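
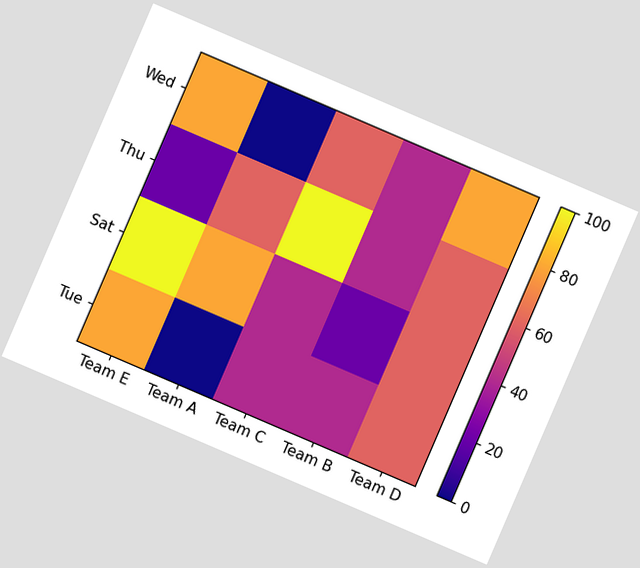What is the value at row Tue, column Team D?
60

The chart is tilted about 23° clockwise. Matching cell (Tue, Team D) against the colorbar gives 60.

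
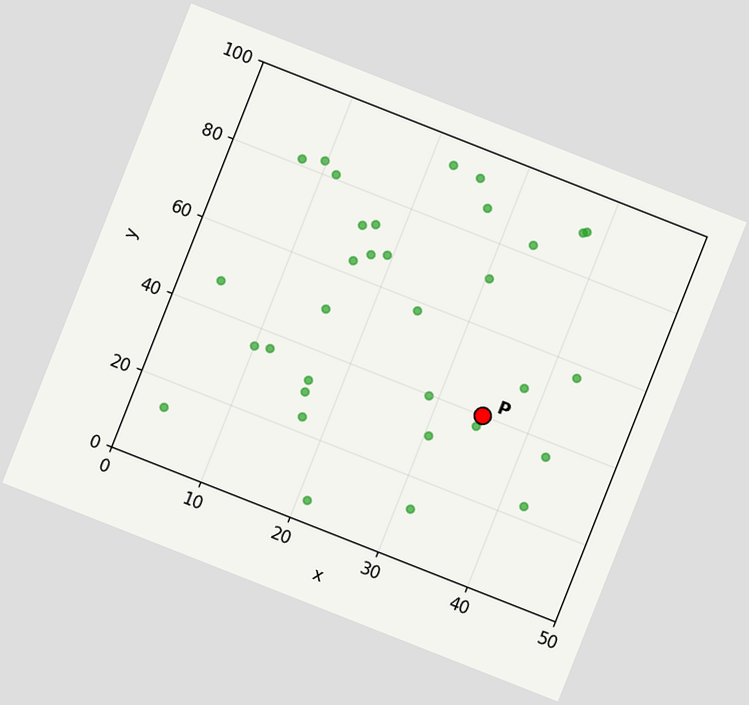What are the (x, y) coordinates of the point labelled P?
(35, 40)

The chart is tilted about 22° clockwise. Following the gridlines from P to each axis, P sits at (35, 40).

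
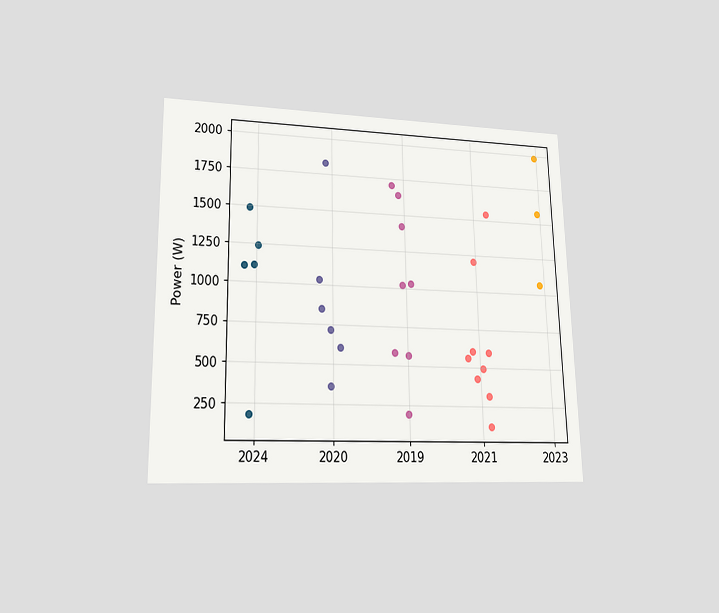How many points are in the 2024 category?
The chart is viewed at a slight angle. Counting the markers in the 2024 column gives 5.

5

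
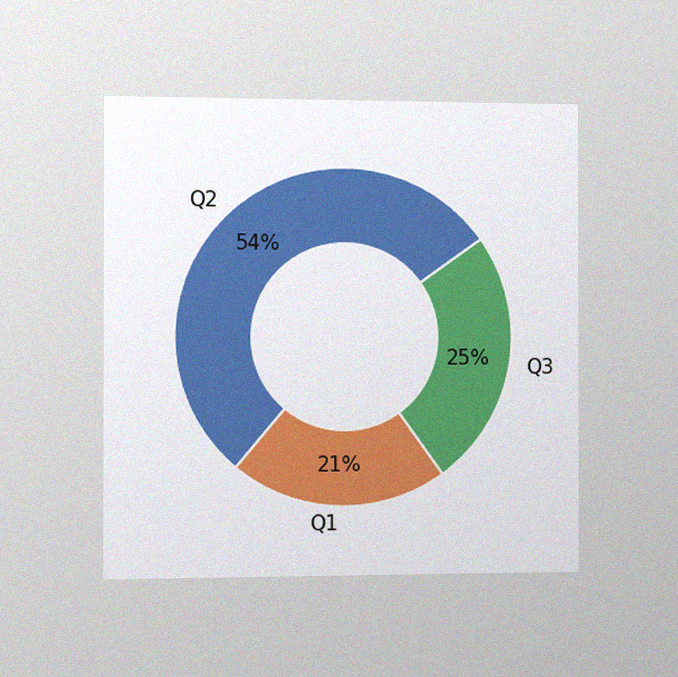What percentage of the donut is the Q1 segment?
21%

The chart is viewed slightly from the left, with some photo noise. The Q1 segment takes up 21% of the ring.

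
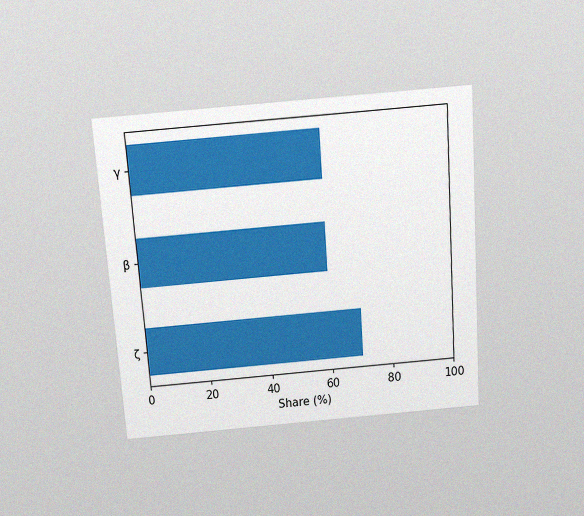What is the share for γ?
The chart is tilted about 4° counter-clockwise and viewed slightly from above, with some photo noise. Reading along the chart's x-axis, the γ bar reaches 60%.

60%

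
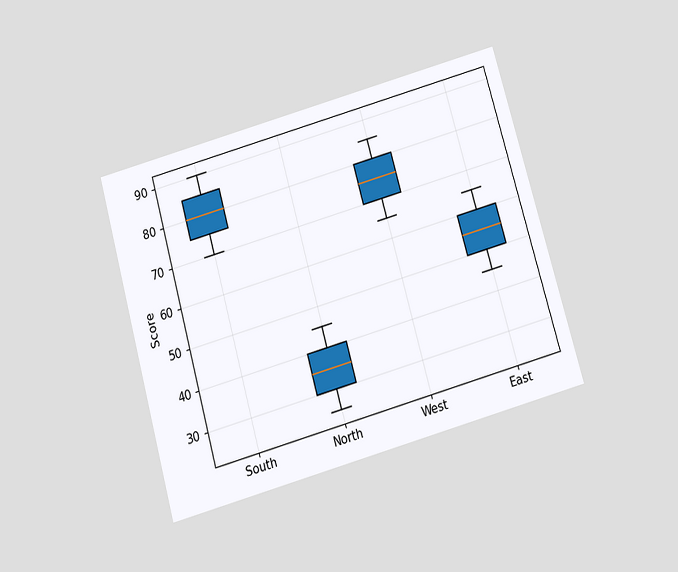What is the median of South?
The chart is tilted about 16° counter-clockwise and viewed slightly from below. The median line in the South box sits at 80.

80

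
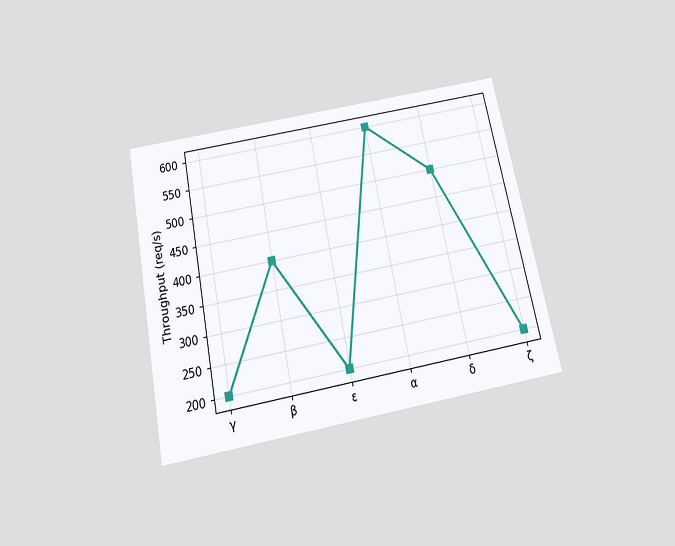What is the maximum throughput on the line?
600req/s

The chart is tilted about 11° counter-clockwise and viewed slightly from below. The highest point is at α, and reading across to the y-axis gives 600req/s.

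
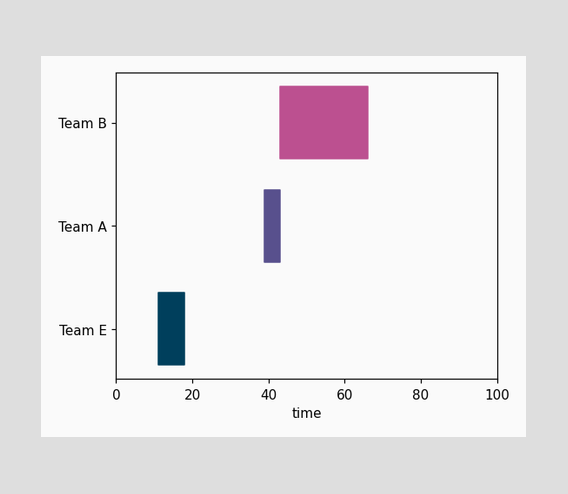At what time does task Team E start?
The Team E bar begins at t=11.

11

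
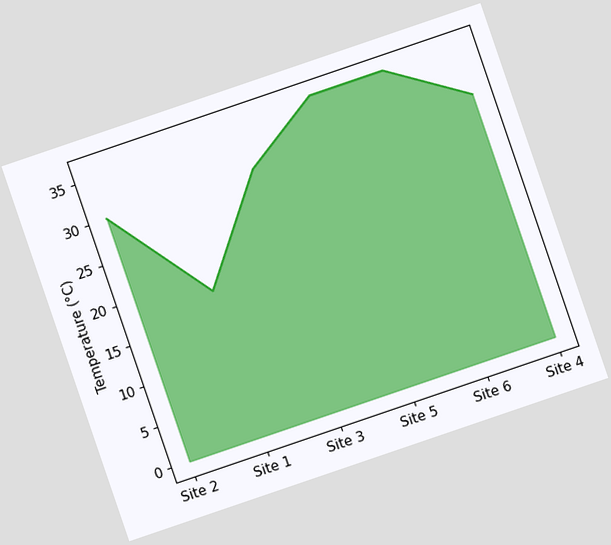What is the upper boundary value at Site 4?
30°C

The chart is tilted about 19° counter-clockwise. At Site 4 the upper boundary is at 30°C.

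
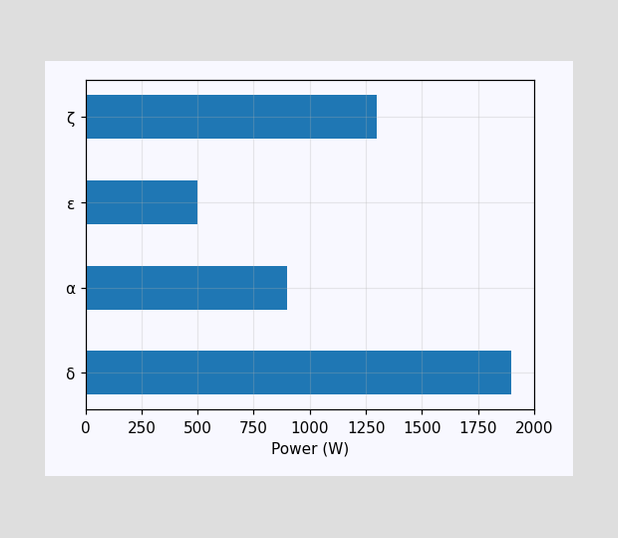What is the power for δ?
1900W

Reading along the chart's x-axis, the δ bar reaches 1900W.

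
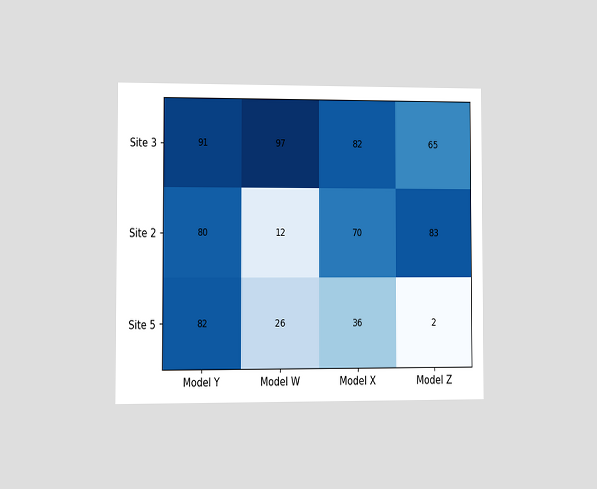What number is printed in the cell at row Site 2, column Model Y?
80

The chart is viewed at a slight angle. The (Site 2, Model Y) cell reads 80.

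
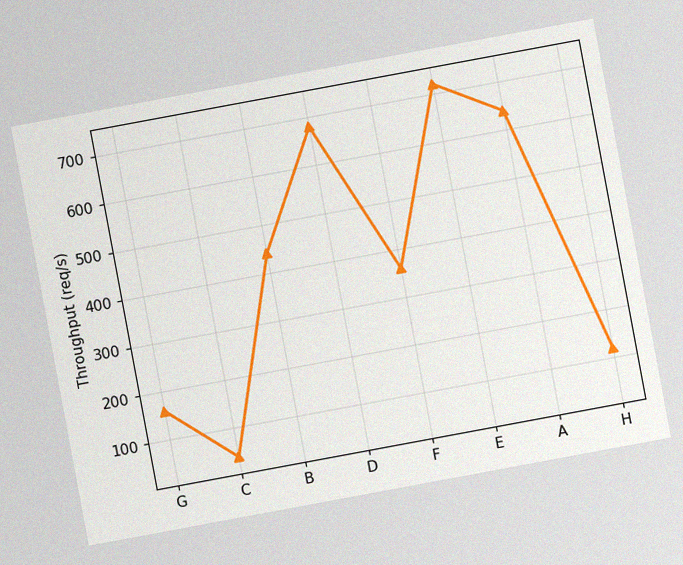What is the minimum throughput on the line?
40req/s

The chart is tilted about 11° counter-clockwise, with some photo noise. The lowest point is at C, and reading across to the y-axis gives 40req/s.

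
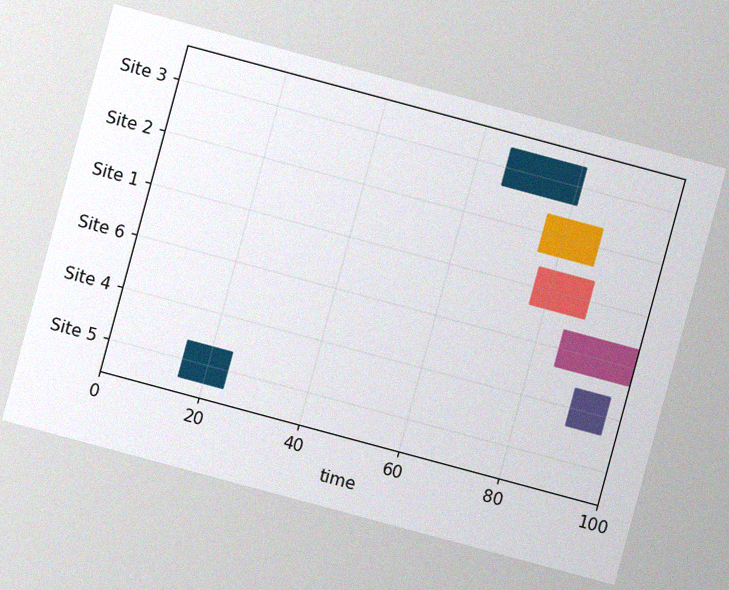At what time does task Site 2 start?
The chart is tilted about 15° clockwise, with some photo noise. The Site 2 bar begins at t=76.

76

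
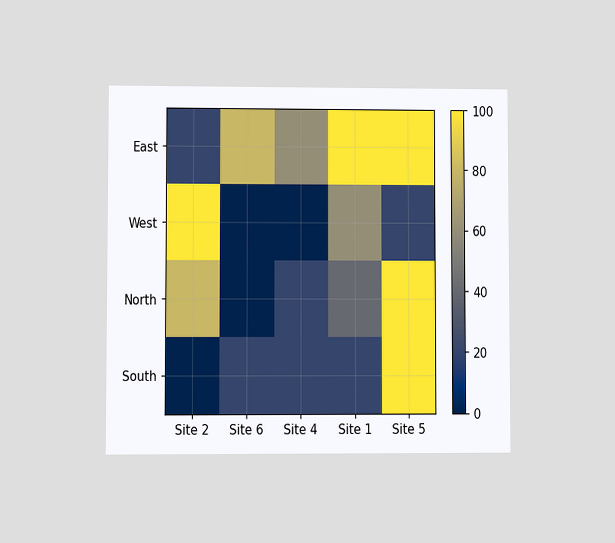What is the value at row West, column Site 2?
100

The chart is viewed at a slight angle. Matching cell (West, Site 2) against the colorbar gives 100.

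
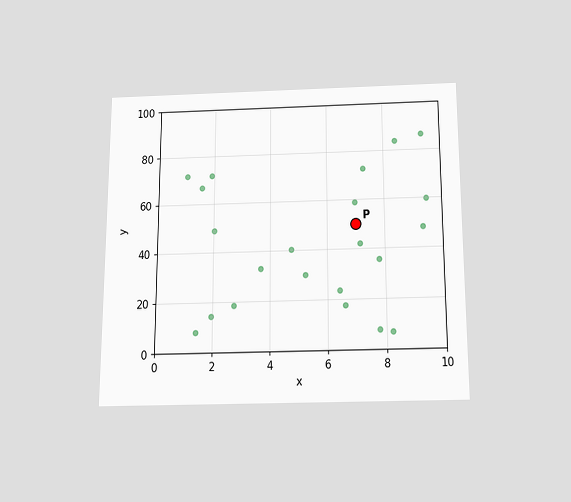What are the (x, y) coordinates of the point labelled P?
The chart is viewed slightly from below. Following the gridlines from P to each axis, P sits at (7, 50).

(7, 50)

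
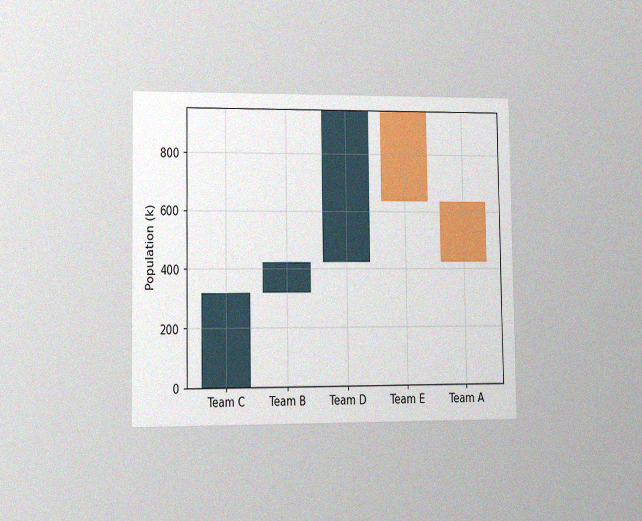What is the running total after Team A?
The chart is viewed slightly from the left, with some photo noise. After Team A the running total reaches 424k.

424k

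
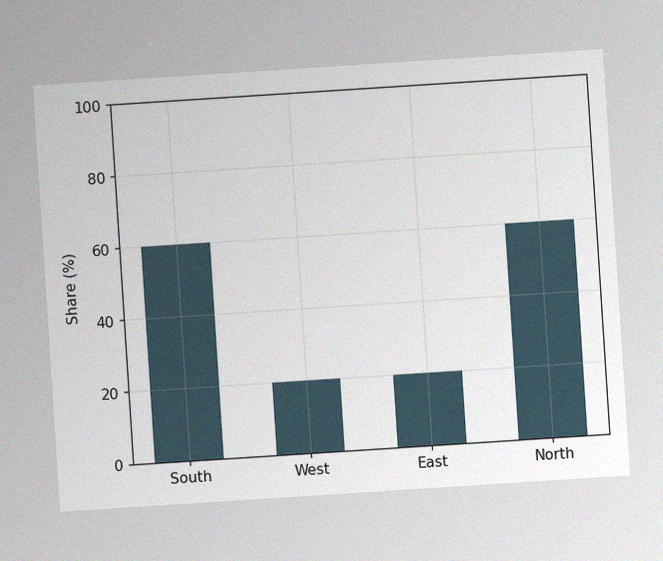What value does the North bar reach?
60%

The chart is tilted about 4° counter-clockwise, with some photo noise. Reading along the chart's y-axis, the North bar reaches 60%.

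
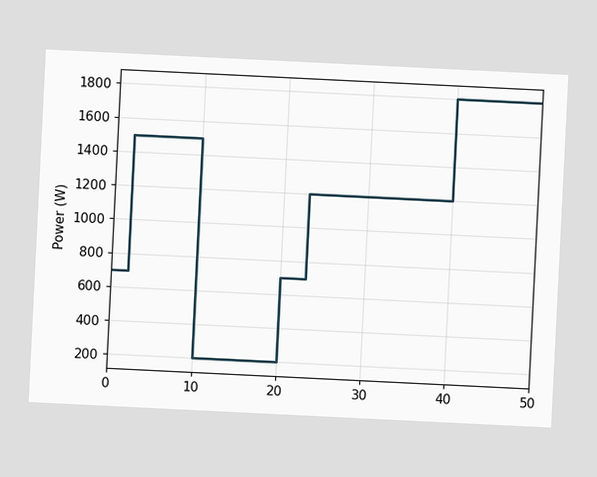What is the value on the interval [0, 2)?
The chart is tilted about 3° clockwise. On [0, 2) the step sits at 700W.

700W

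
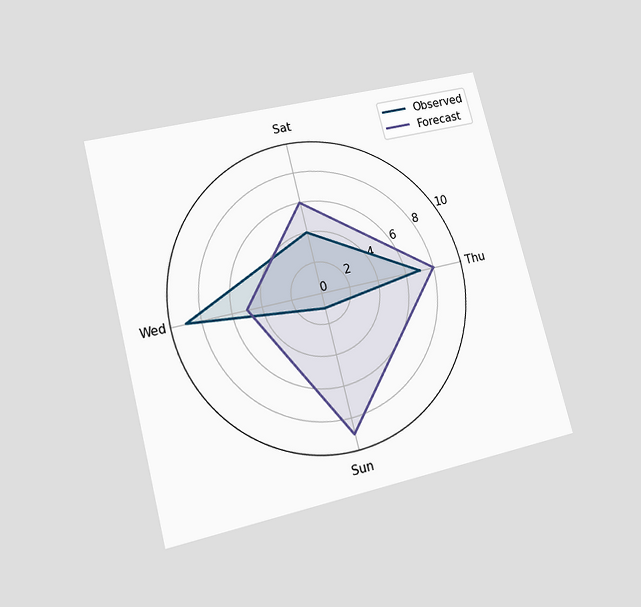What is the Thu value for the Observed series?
7

The chart is tilted about 14° counter-clockwise and viewed at a slight angle. On the Thu axis, Observed reaches 7.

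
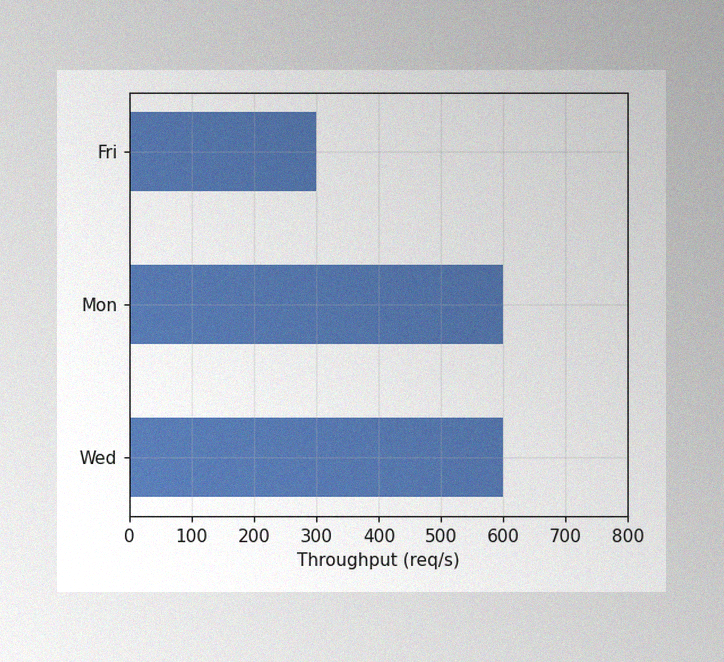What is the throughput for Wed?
600req/s

The image has some photo noise and uneven lighting. Reading along the chart's x-axis, the Wed bar reaches 600req/s.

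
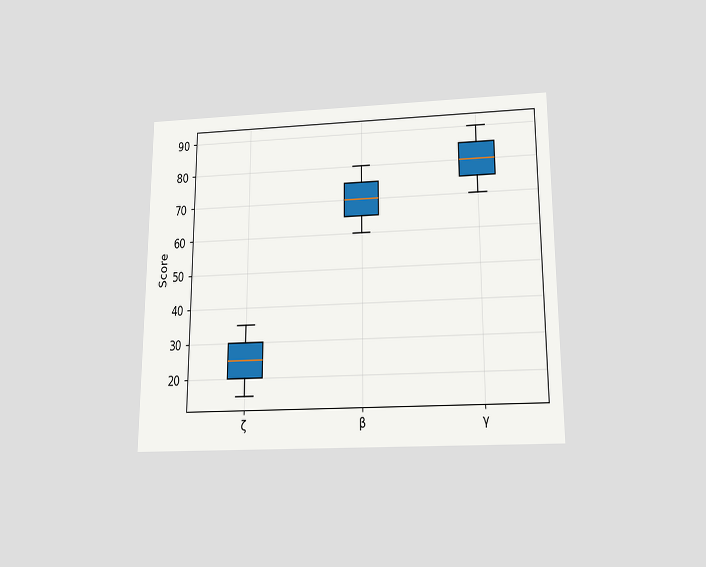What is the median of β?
70

The chart is viewed slightly from below. The median line in the β box sits at 70.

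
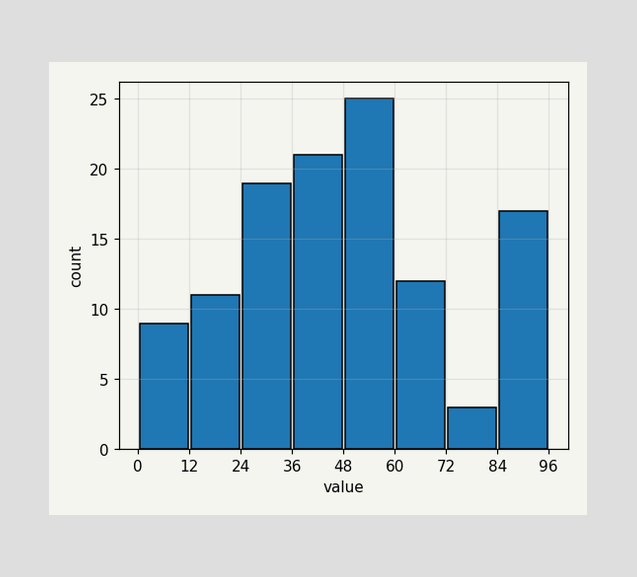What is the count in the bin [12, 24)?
The [12, 24) bin has height 11.

11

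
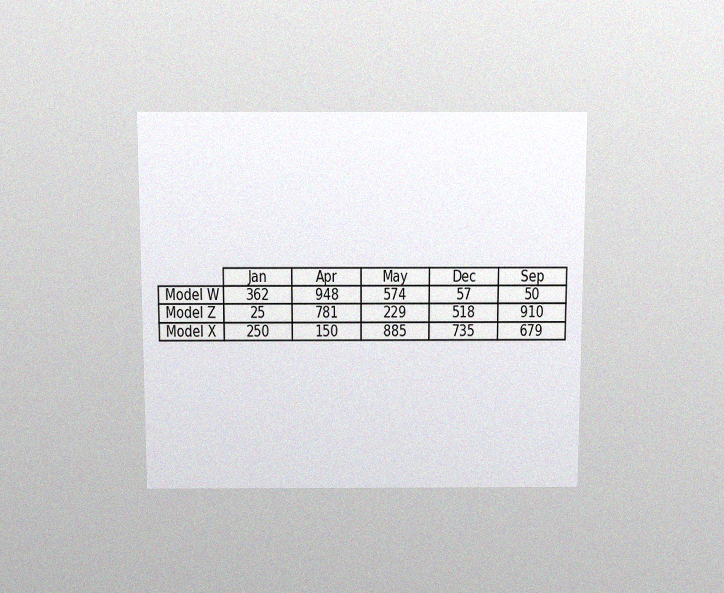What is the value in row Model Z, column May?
The chart is viewed slightly from above, with some photo noise. The (Model Z, May) cell reads 229.

229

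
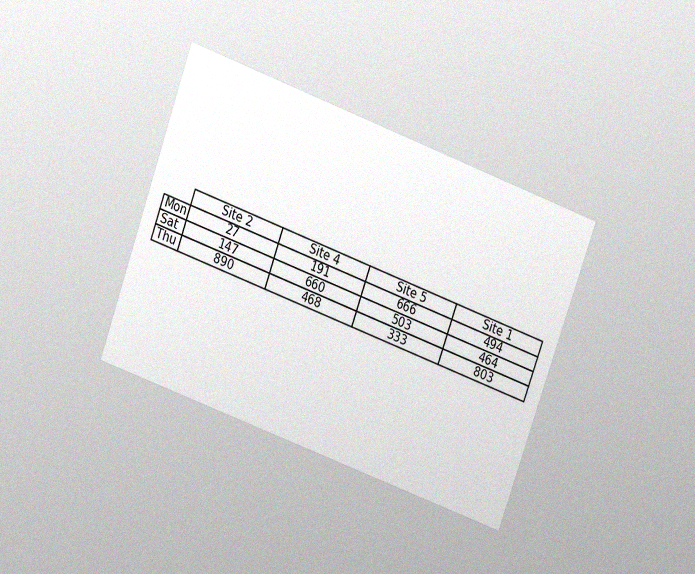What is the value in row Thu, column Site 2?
The chart is tilted about 20° clockwise and viewed slightly from above, with some photo noise. The (Thu, Site 2) cell reads 890.

890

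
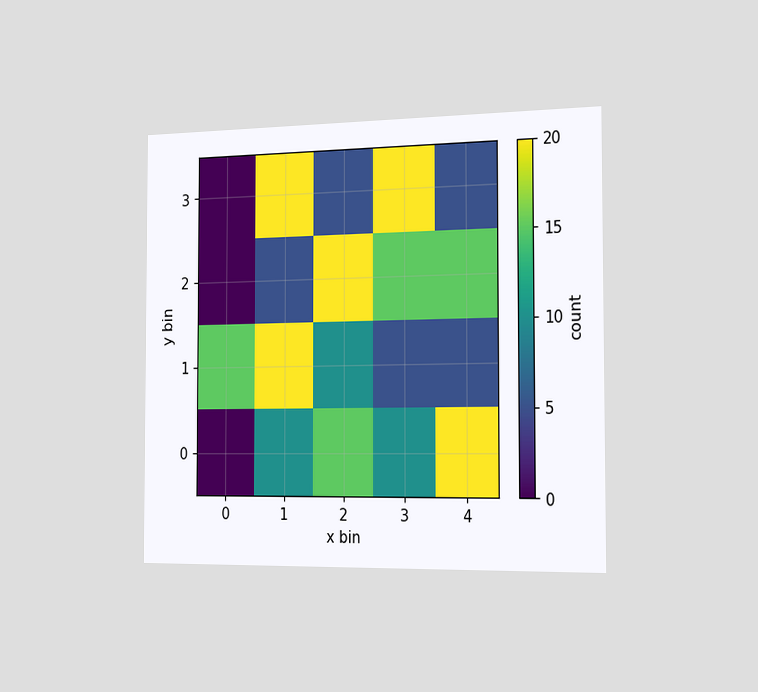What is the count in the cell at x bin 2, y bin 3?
5

The chart is viewed slightly from the right. Matching the cell (2, 3) against the colorbar gives 5.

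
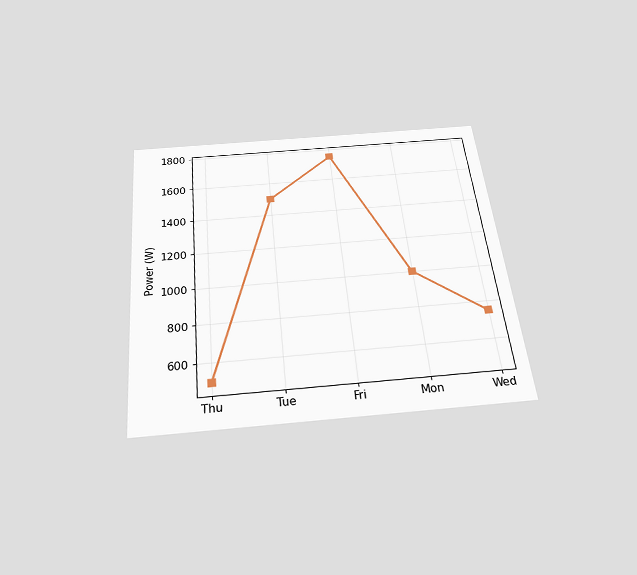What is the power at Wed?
The chart is tilted about 6° counter-clockwise and viewed slightly from below. At Wed, the line is at 750W.

750W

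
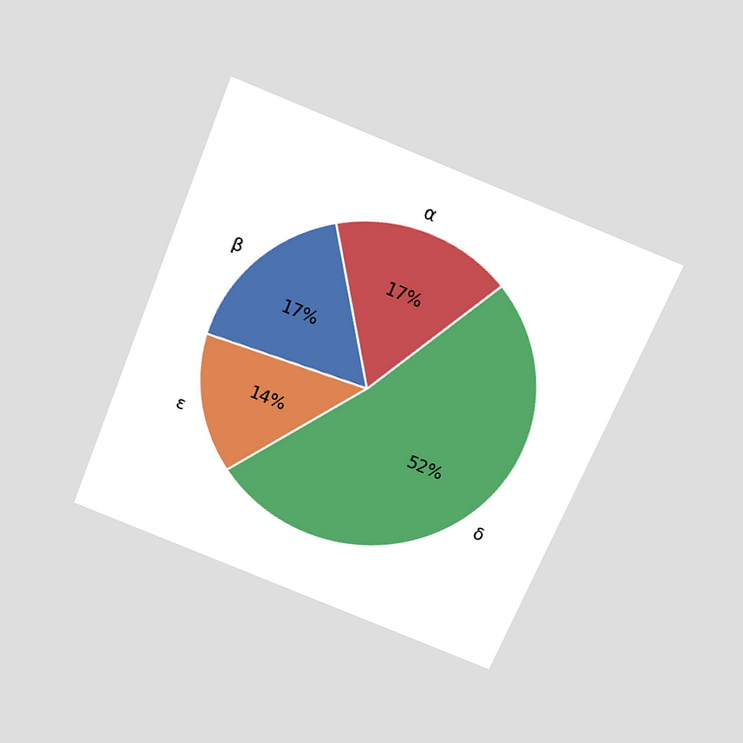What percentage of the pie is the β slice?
The chart is tilted about 22° clockwise and viewed slightly from above. The β slice takes up 17% of the pie.

17%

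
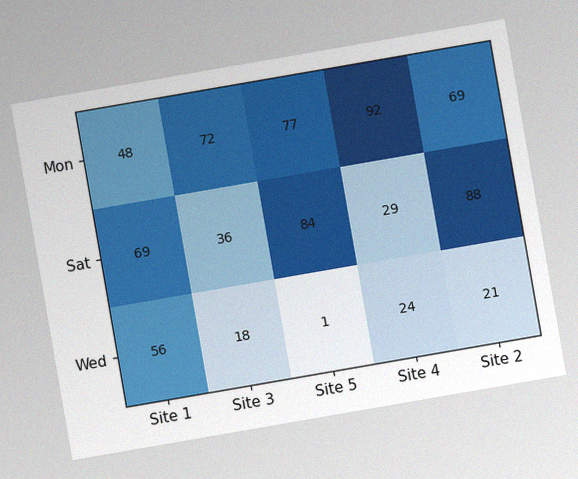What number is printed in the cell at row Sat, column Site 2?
88

The chart is tilted about 10° counter-clockwise, with some photo noise. The (Sat, Site 2) cell reads 88.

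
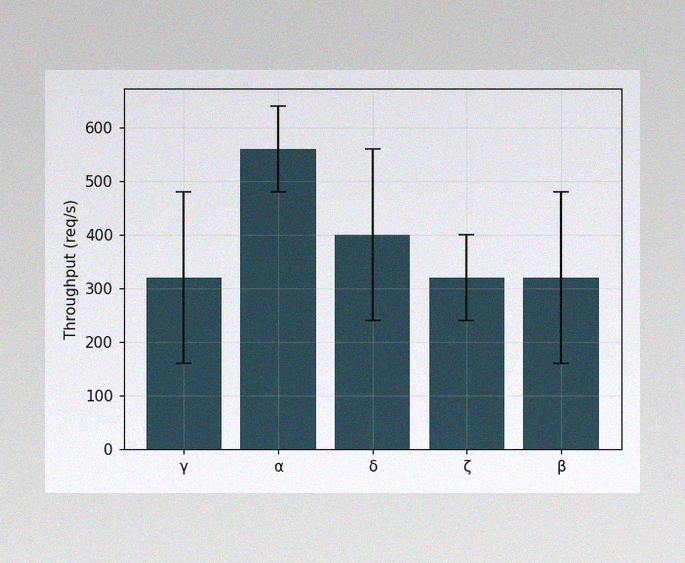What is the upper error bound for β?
The image has some photo noise and uneven lighting. The β bar's upper whisker reaches 480req/s.

480req/s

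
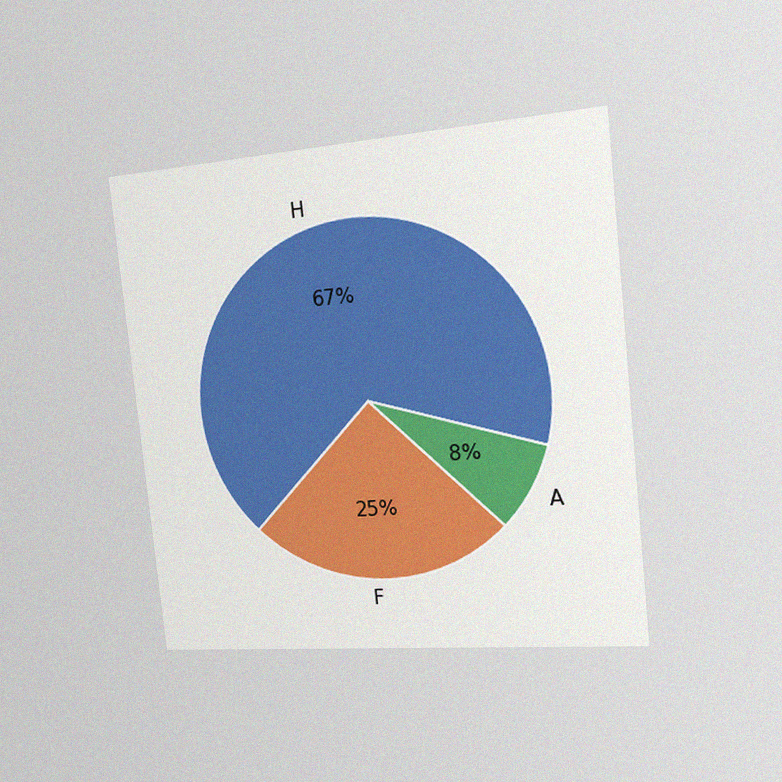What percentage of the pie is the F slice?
The chart is tilted about 6° counter-clockwise and viewed slightly from the right, with some photo noise. The F slice takes up 25% of the pie.

25%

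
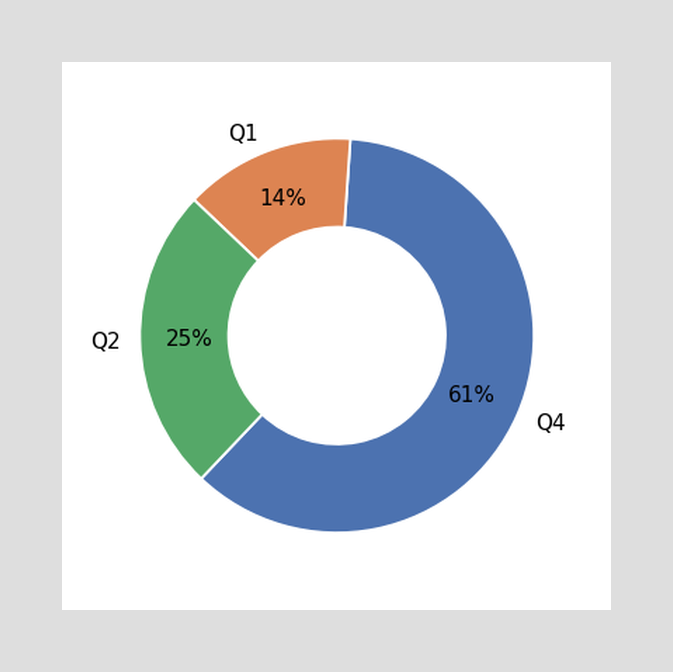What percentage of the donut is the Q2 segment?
25%

The Q2 segment takes up 25% of the ring.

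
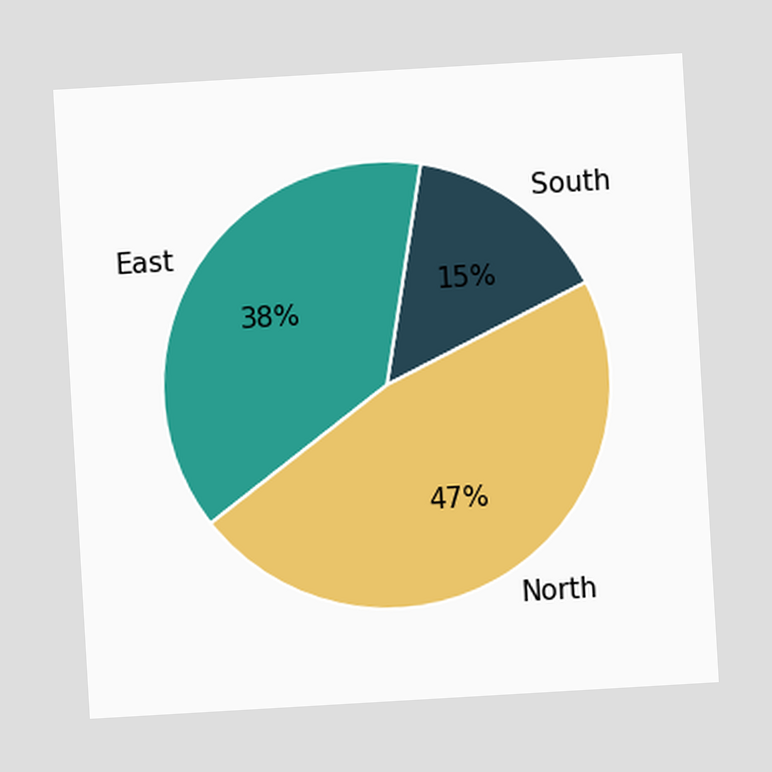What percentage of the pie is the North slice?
The chart is tilted about 3° counter-clockwise. The North slice takes up 47% of the pie.

47%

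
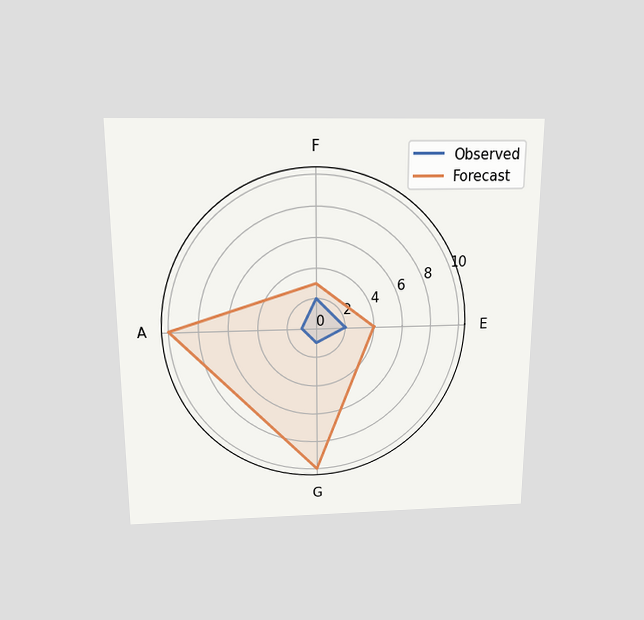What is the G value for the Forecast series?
10

The chart is viewed slightly from above. On the G axis, Forecast reaches 10.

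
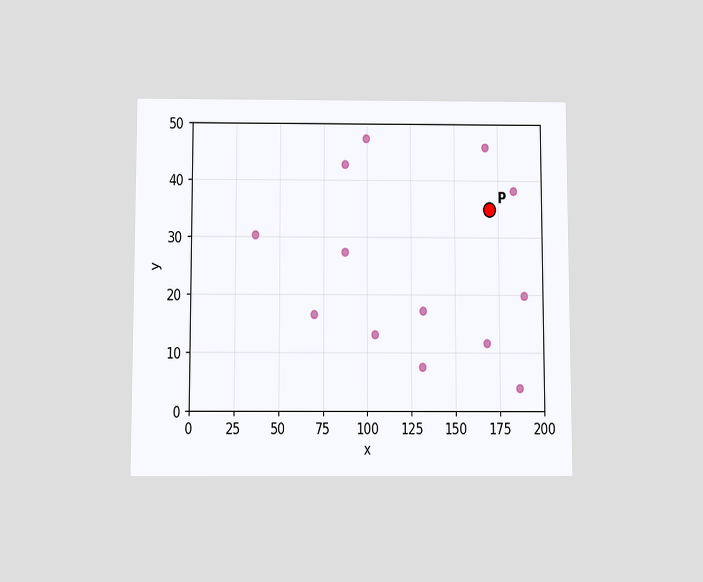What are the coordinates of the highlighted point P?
(170, 35)

The chart is viewed slightly from below. Following the gridlines from P to each axis, P sits at (170, 35).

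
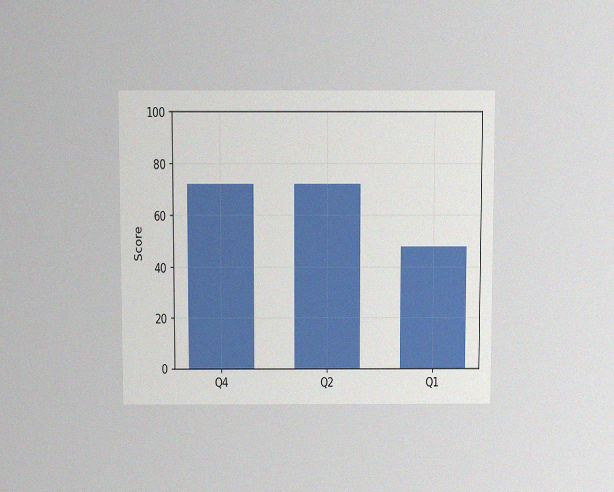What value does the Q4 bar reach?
The chart is viewed slightly from above, with some photo noise. Reading along the chart's y-axis, the Q4 bar reaches 72.

72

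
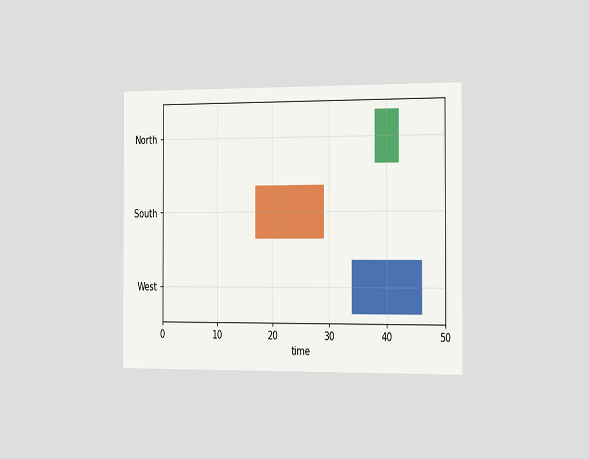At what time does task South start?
The chart is viewed slightly from the right. The South bar begins at t=17.

17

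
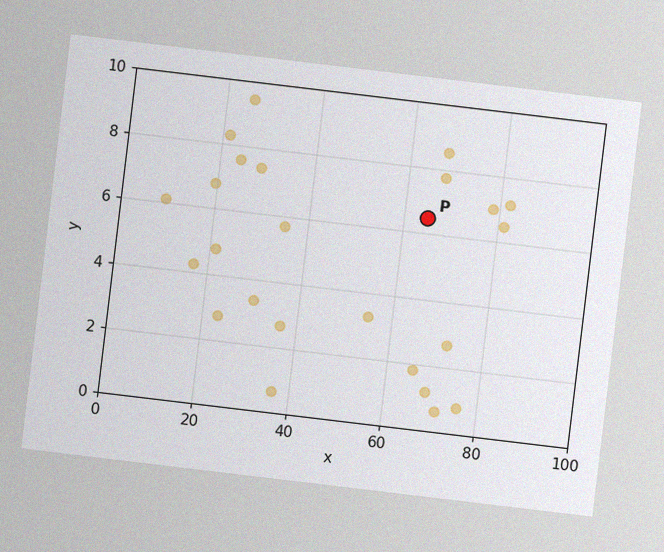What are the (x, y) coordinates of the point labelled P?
The chart is tilted about 7° clockwise, with some photo noise. Following the gridlines from P to each axis, P sits at (65, 6.5).

(65, 6.5)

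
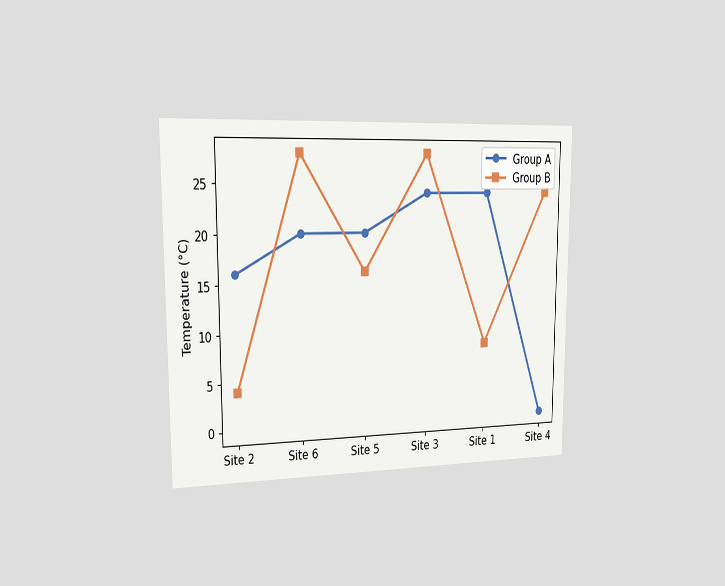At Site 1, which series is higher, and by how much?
Group A, by 16°C

The chart is viewed slightly from the left. At Site 1, Group A sits above the other line by 16°C.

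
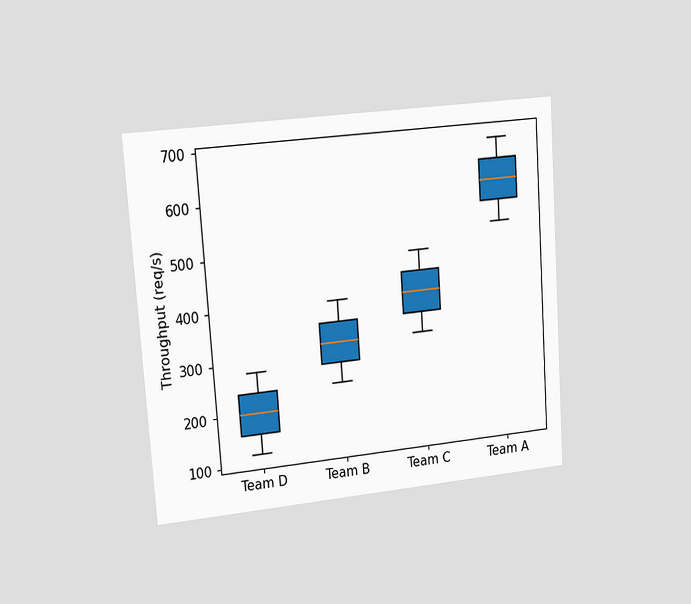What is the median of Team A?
600req/s

The chart is tilted about 4° counter-clockwise and viewed slightly from the left. The median line in the Team A box sits at 600req/s.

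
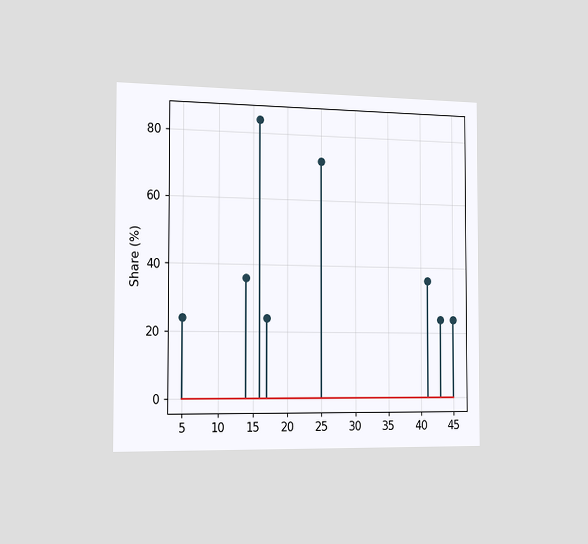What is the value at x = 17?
The chart is viewed slightly from the left. The stem at x=17 reaches 24%.

24%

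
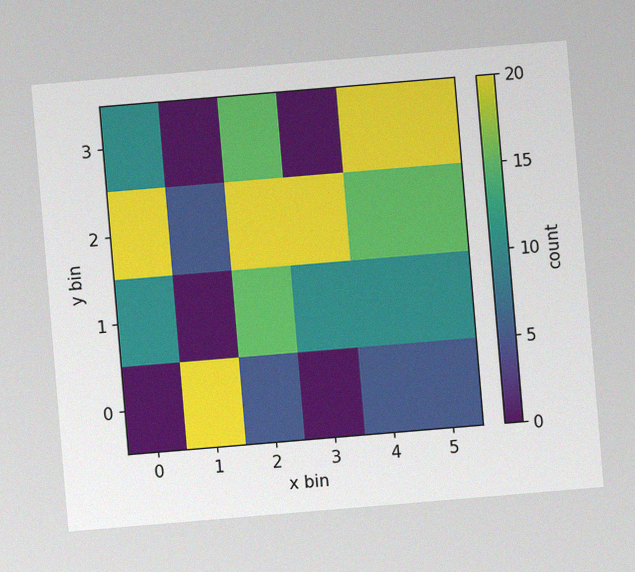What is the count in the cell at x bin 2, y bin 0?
5

The chart is tilted about 5° counter-clockwise, with some photo noise. Matching the cell (2, 0) against the colorbar gives 5.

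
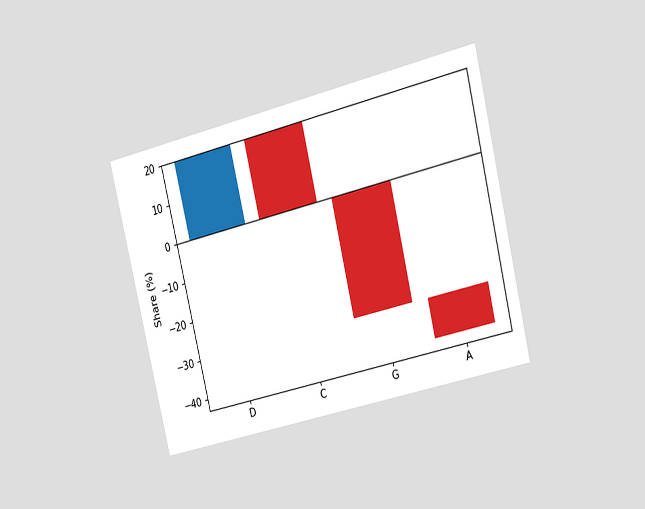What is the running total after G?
The chart is tilted about 14° counter-clockwise and viewed slightly from the right. After G the running total reaches -30%.

-30%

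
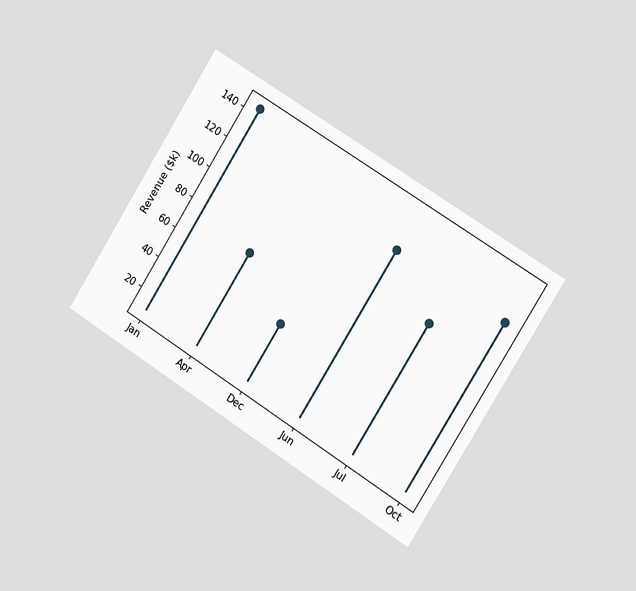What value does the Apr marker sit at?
The chart is tilted about 32° clockwise and viewed slightly from the right. The Apr marker sits at $72k.

$72k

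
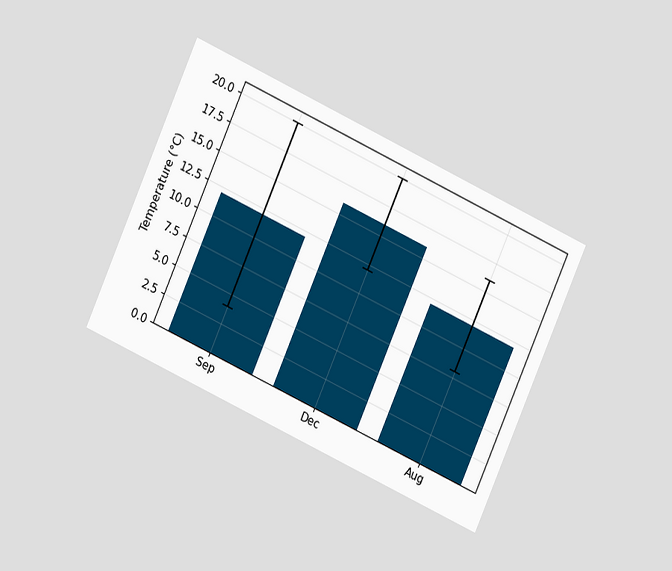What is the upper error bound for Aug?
The chart is tilted about 24° clockwise and viewed at a slight angle. The Aug bar's upper whisker reaches 16°C.

16°C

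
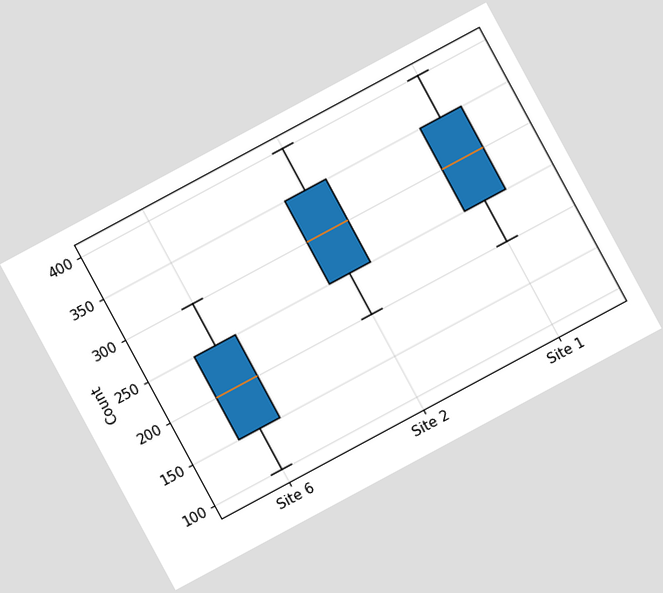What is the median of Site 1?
The chart is tilted about 28° counter-clockwise. The median line in the Site 1 box sits at 300.

300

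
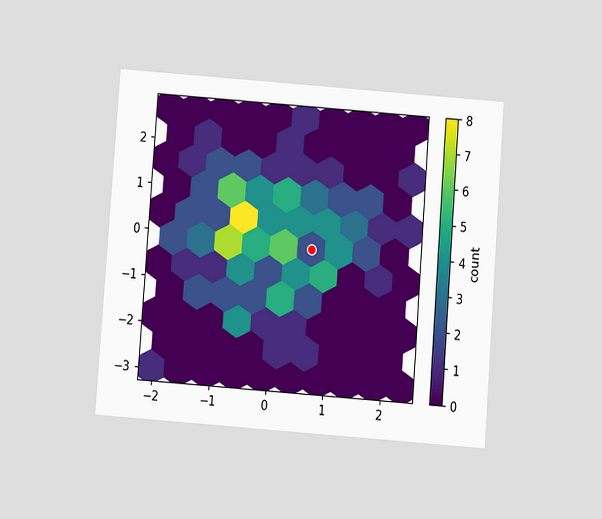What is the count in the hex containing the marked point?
The chart is tilted about 4° clockwise and viewed slightly from below. The marked hex reads 2 on the colorbar.

2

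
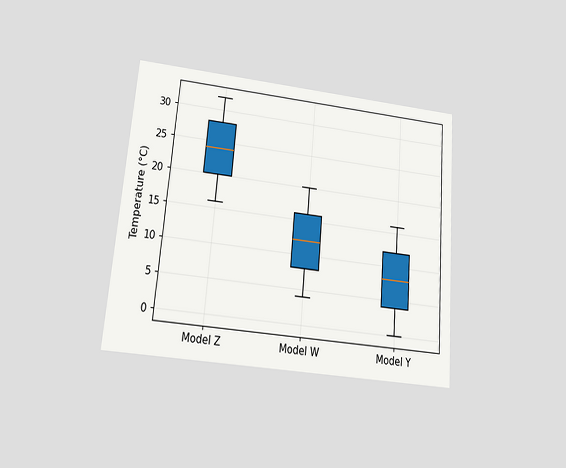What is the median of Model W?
12°C

The chart is tilted about 5° clockwise and viewed slightly from below. The median line in the Model W box sits at 12°C.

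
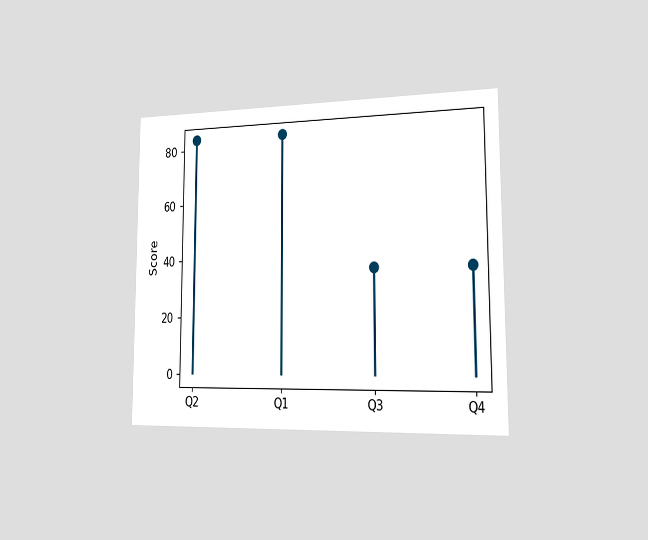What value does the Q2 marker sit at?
The chart is viewed slightly from the right. The Q2 marker sits at 84.

84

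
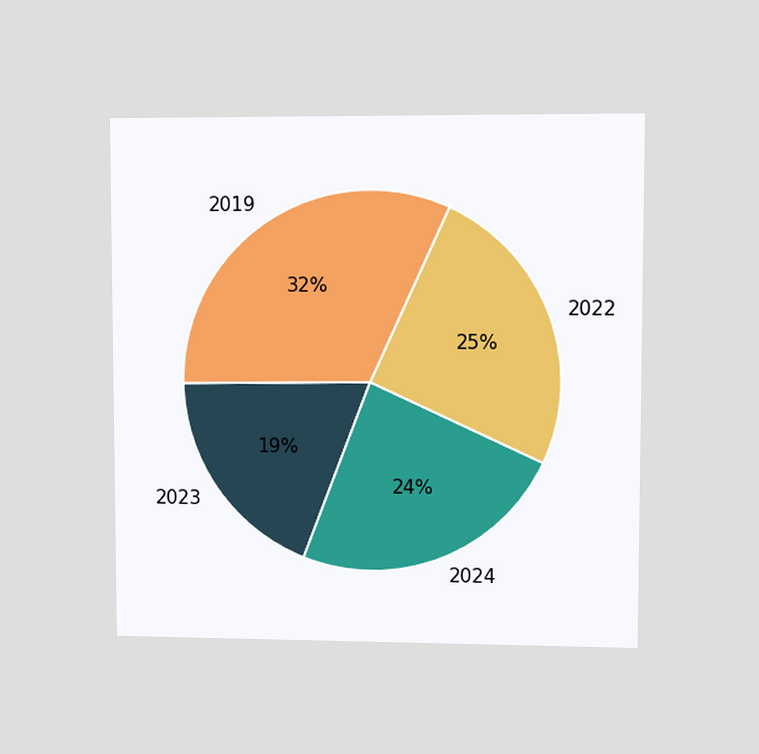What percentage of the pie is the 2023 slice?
19%

The chart is viewed at a slight angle. The 2023 slice takes up 19% of the pie.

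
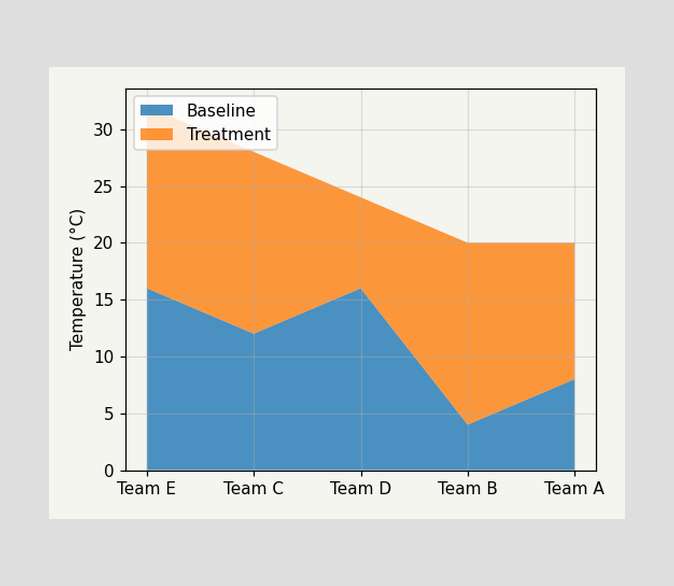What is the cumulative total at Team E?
The stacked total at Team E reaches 32°C.

32°C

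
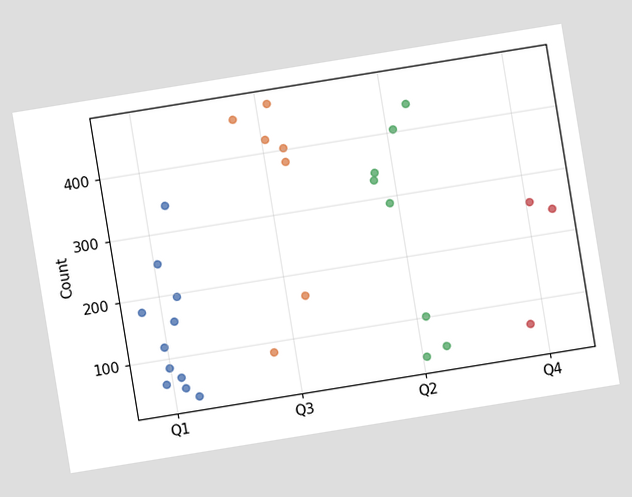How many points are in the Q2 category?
8

The chart is tilted about 9° counter-clockwise. Counting the markers in the Q2 column gives 8.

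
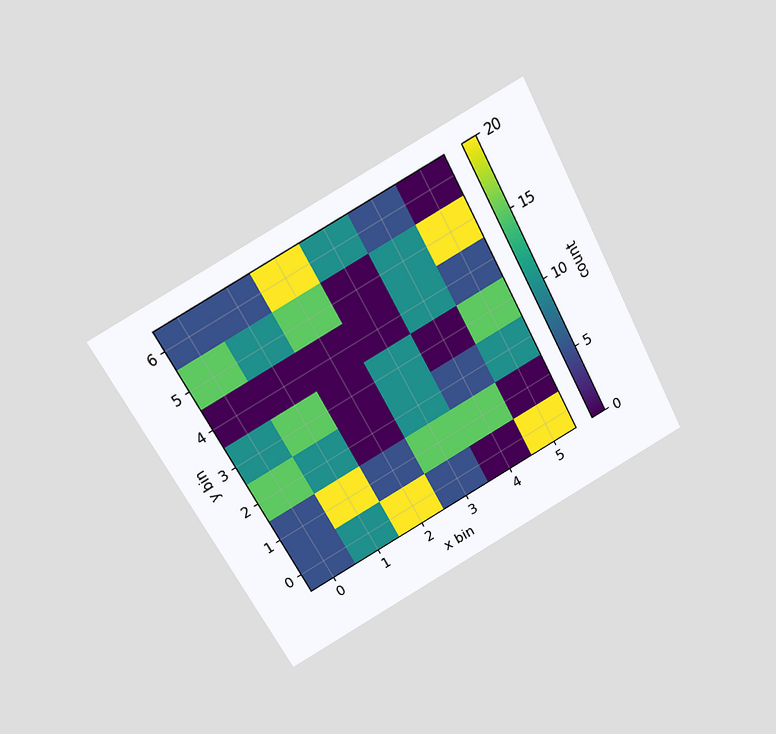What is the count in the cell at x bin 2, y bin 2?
The chart is tilted about 28° counter-clockwise and viewed slightly from above. Matching the cell (2, 2) against the colorbar gives 0.

0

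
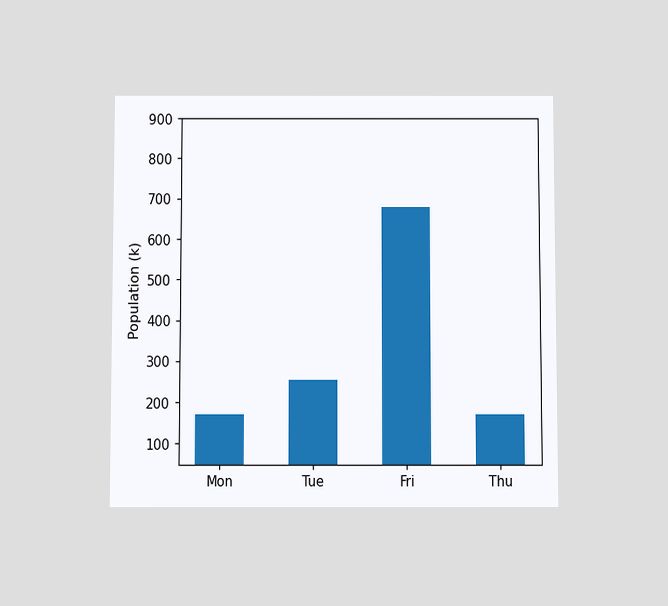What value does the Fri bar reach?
680k

The chart is viewed slightly from below. Reading along the chart's y-axis, the Fri bar reaches 680k.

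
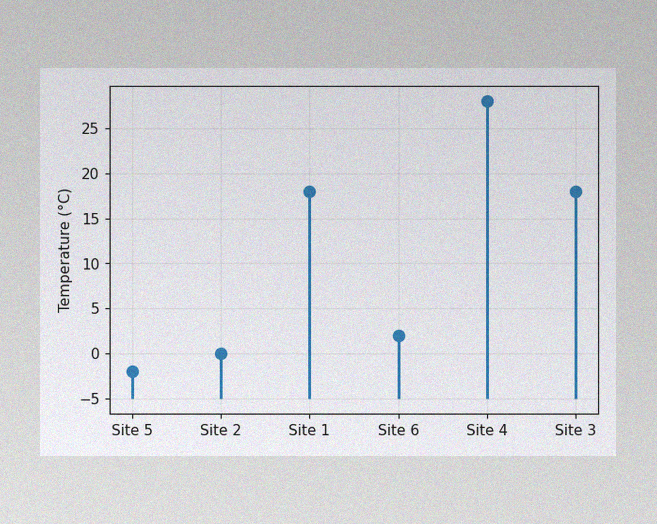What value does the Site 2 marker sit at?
The image has some photo noise and uneven lighting. The Site 2 marker sits at 0°C.

0°C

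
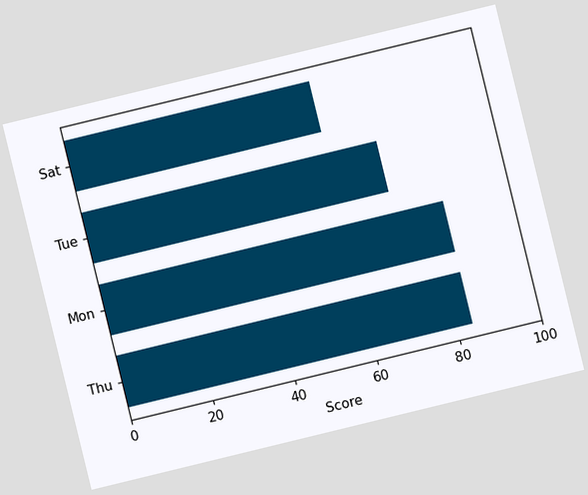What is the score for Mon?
The chart is tilted about 14° counter-clockwise. Reading along the chart's x-axis, the Mon bar reaches 84.

84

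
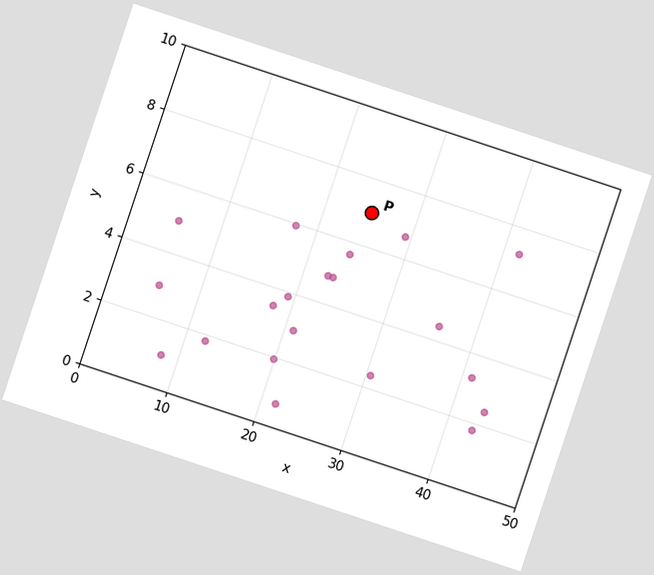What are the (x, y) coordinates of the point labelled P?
The chart is tilted about 18° clockwise. Following the gridlines from P to each axis, P sits at (25, 7).

(25, 7)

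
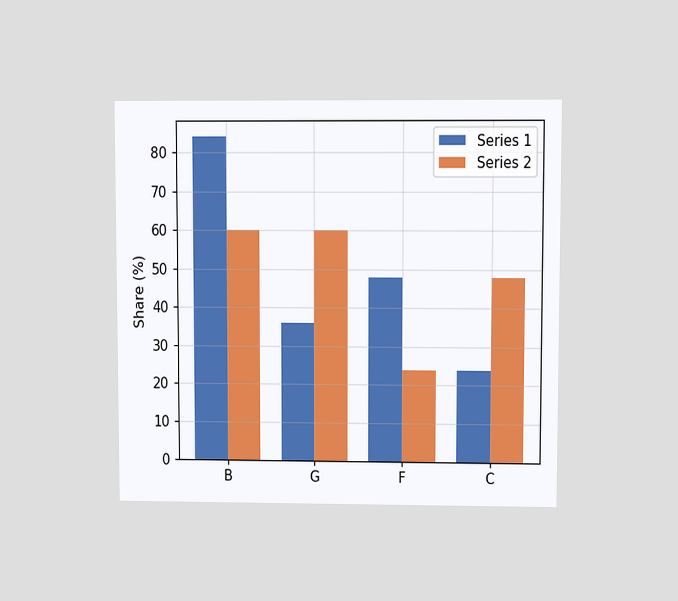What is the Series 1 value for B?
84%

The chart is viewed at a slight angle. The Series 1 bar at B reaches 84% on the y-axis.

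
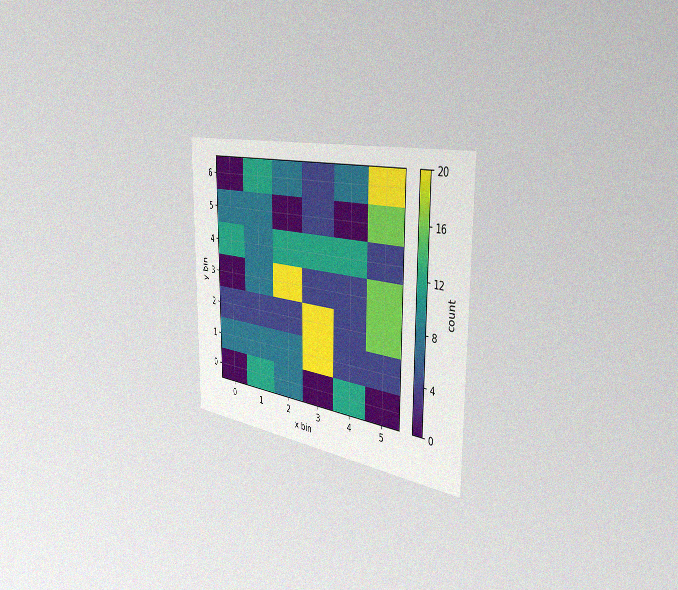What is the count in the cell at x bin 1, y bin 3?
8

The chart is viewed slightly from the right, with some photo noise. Matching the cell (1, 3) against the colorbar gives 8.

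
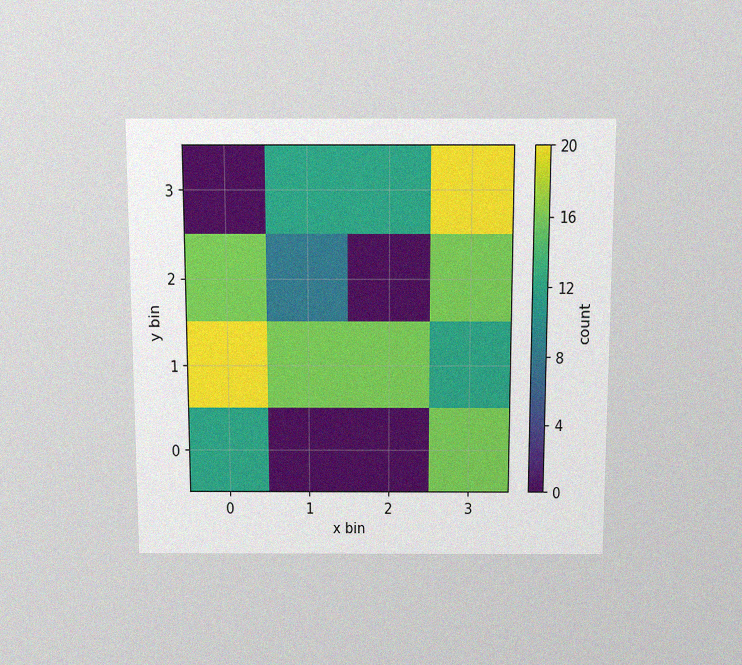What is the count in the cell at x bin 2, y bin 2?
0

The chart is viewed slightly from above, with some photo noise. Matching the cell (2, 2) against the colorbar gives 0.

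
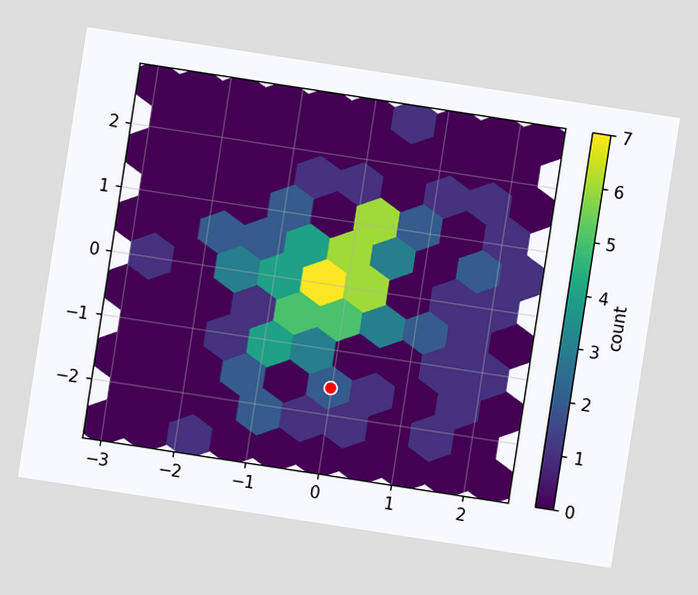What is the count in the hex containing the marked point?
The chart is tilted about 9° clockwise. The marked hex reads 2 on the colorbar.

2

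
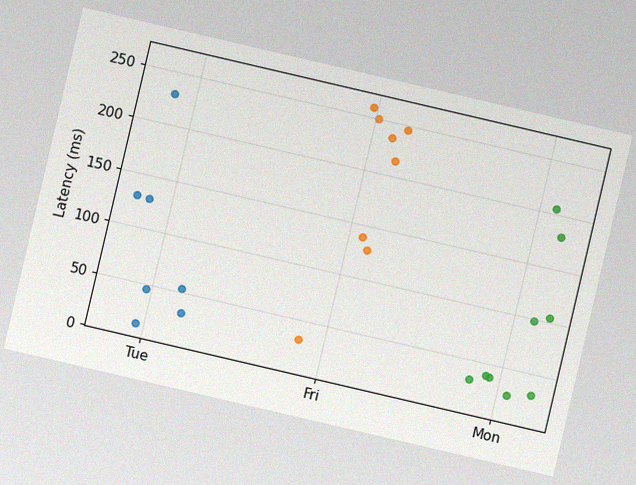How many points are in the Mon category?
The chart is tilted about 13° clockwise, with some photo noise. Counting the markers in the Mon column gives 9.

9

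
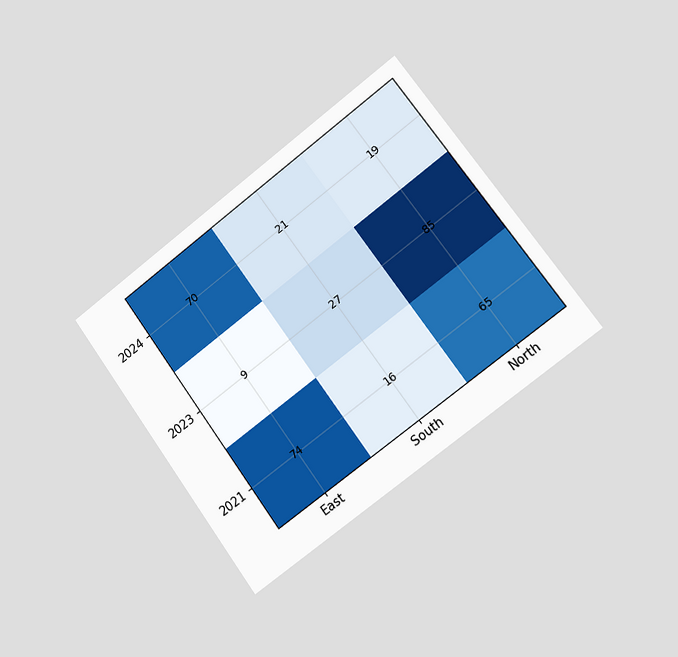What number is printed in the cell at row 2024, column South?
21

The chart is tilted about 36° counter-clockwise and viewed slightly from the right. The (2024, South) cell reads 21.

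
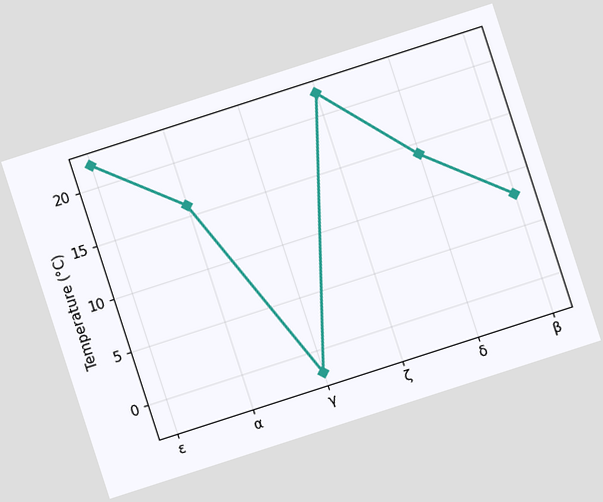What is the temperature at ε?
22°C

The chart is tilted about 18° counter-clockwise. At ε, the line is at 22°C.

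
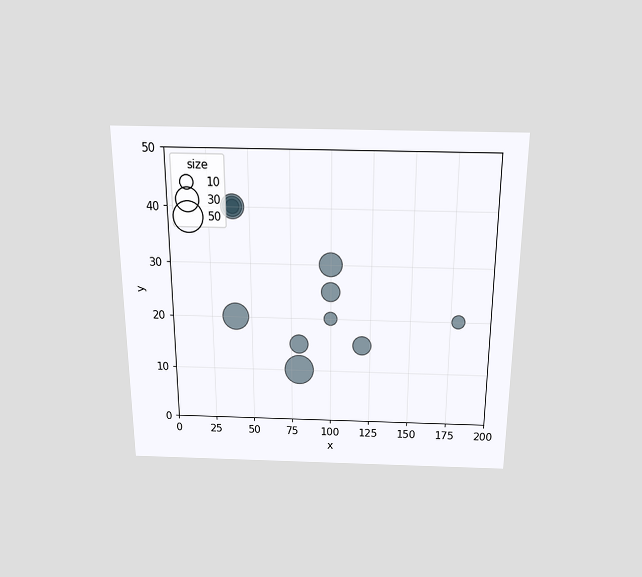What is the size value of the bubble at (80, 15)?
20

The chart is viewed slightly from above. Matching the bubble at (80, 15) against the size legend gives 20.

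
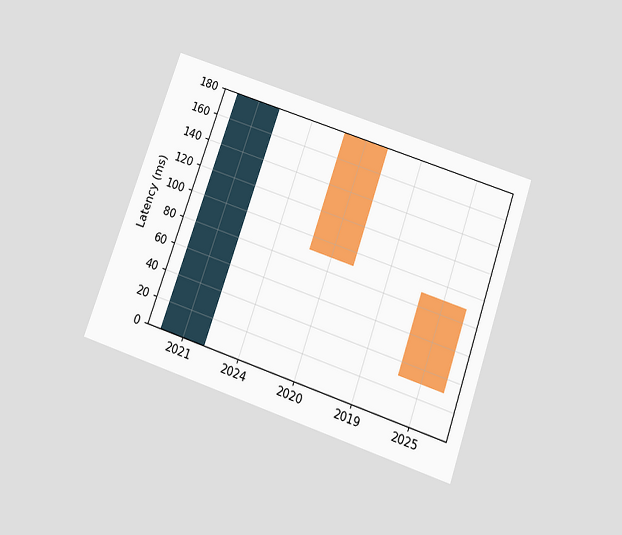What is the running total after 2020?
The chart is tilted about 19° clockwise and viewed slightly from below. After 2020 the running total reaches 90ms.

90ms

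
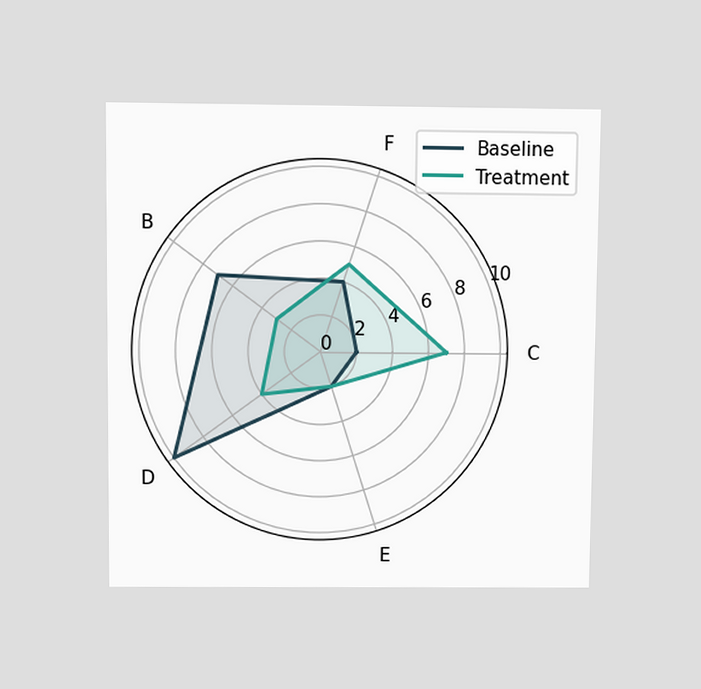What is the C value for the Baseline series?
The chart is viewed at a slight angle. On the C axis, Baseline reaches 2.

2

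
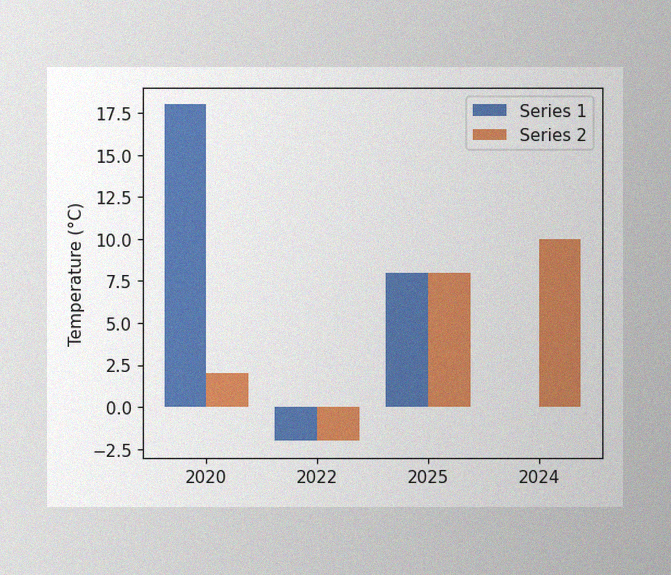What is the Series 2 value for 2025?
The image has some photo noise and uneven lighting. The Series 2 bar at 2025 reaches 8°C on the y-axis.

8°C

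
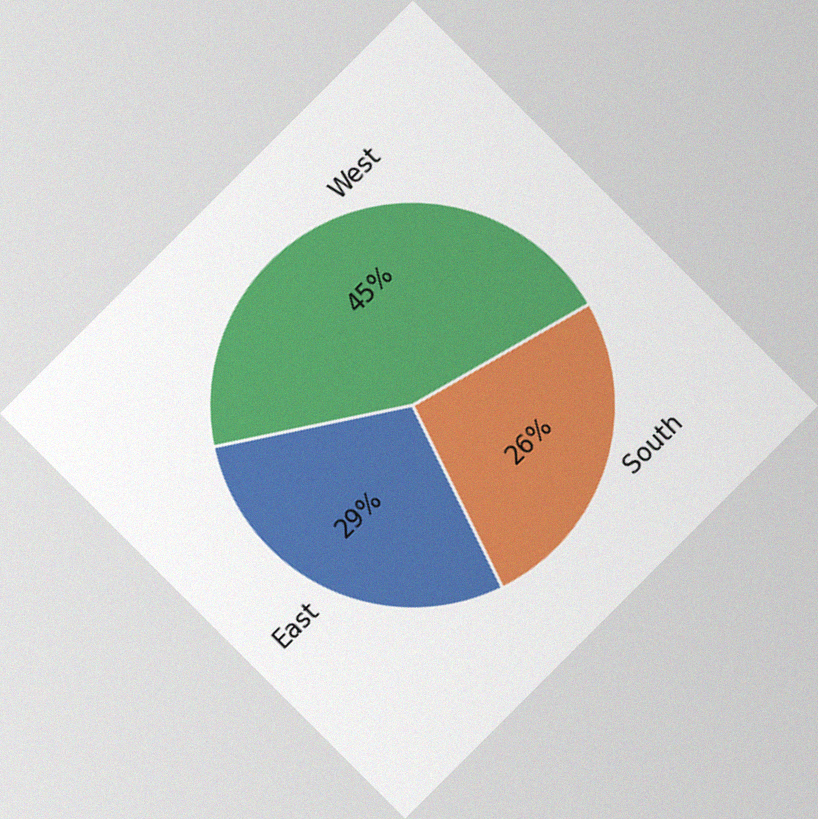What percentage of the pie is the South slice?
The chart is tilted about 45° counter-clockwise, with some photo noise. The South slice takes up 26% of the pie.

26%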